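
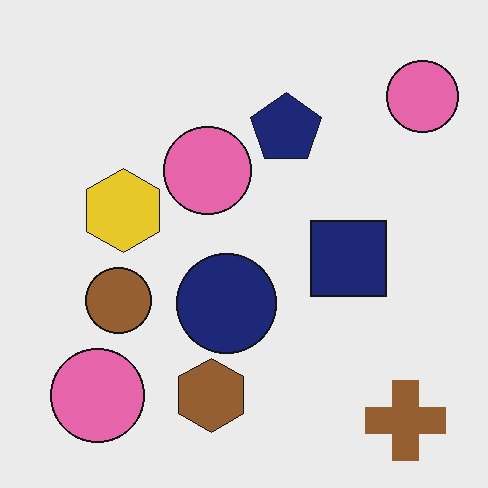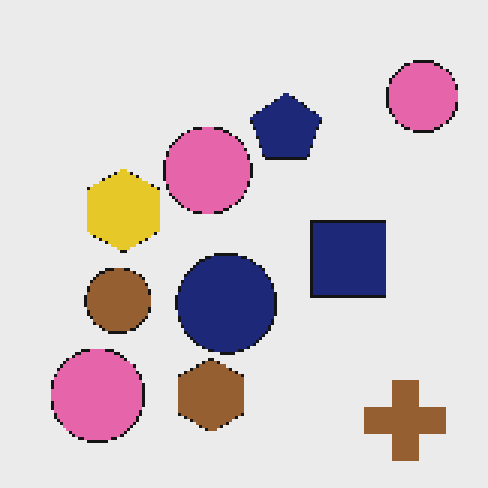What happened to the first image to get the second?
The image was mildly pixelated.

Shapes are reduced to large square blocks; fine edges and outlines are lost — a downscale-then-upscale (mosaic) effect.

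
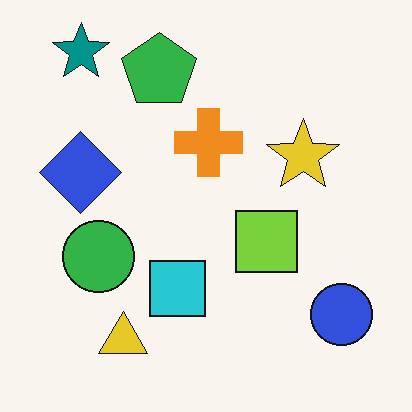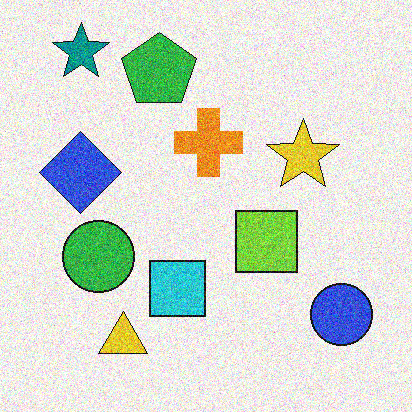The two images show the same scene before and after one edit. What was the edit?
It was degraded with a thick layer of grain.

Random speckle covers the whole image, including the flat background.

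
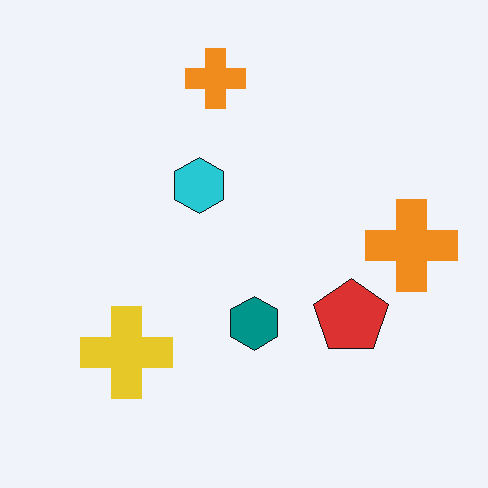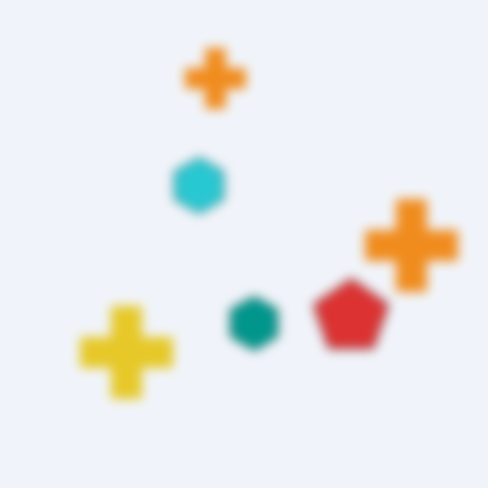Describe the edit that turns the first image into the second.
The transformation is: heavily blurred.

Shape edges and outlines are uniformly softened across the whole image.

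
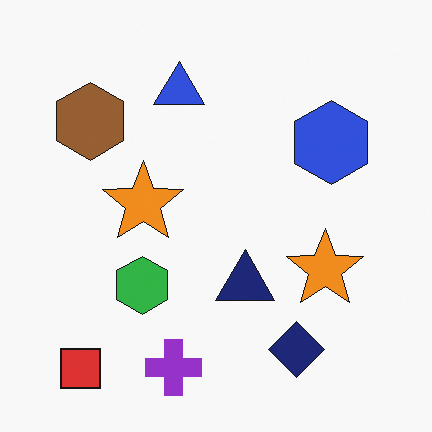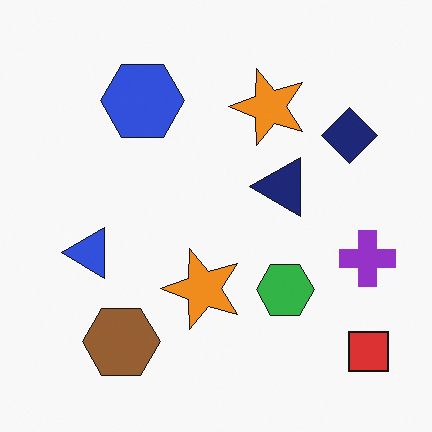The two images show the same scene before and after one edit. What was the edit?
The second image is the first rotated 90° counter-clockwise.

The red square sits in the bottom-left of the first image and the bottom-right of the second — consistent with a whole-image 90° counter-clockwise rotation.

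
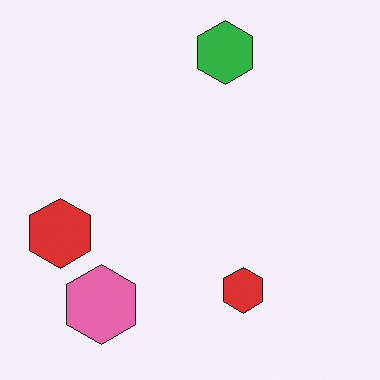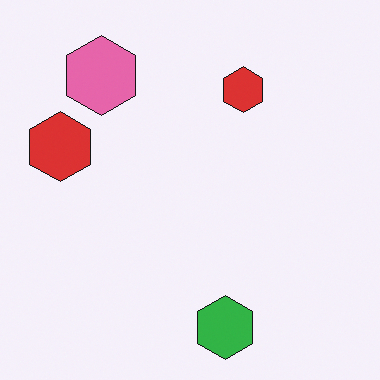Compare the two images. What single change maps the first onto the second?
Flipped vertically (top ↔ bottom).

The green hexagon is in the top of the first image and the bottom of the second — shapes on opposite sides of the horizontal midline have swapped in a mirror flip.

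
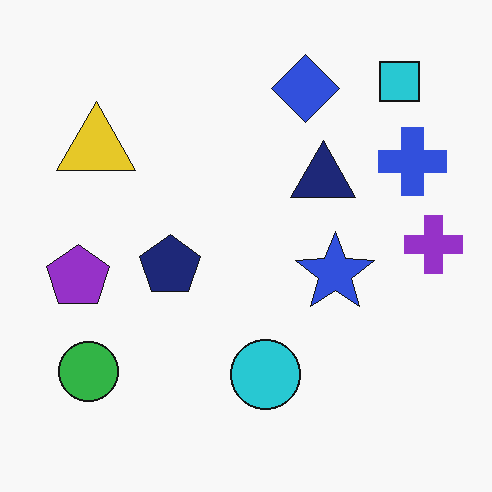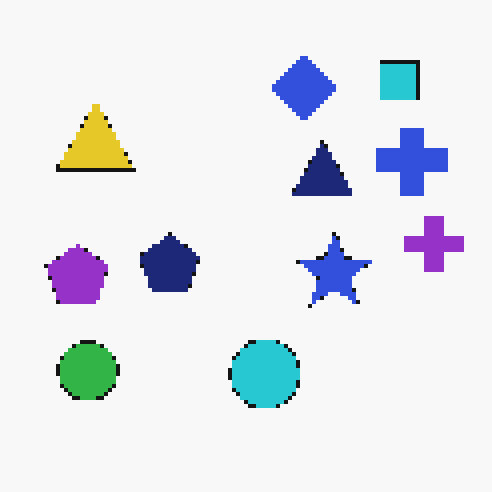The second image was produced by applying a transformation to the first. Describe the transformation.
The second image is the first mildly pixelated.

Shapes are reduced to large square blocks; fine edges and outlines are lost — a downscale-then-upscale (mosaic) effect.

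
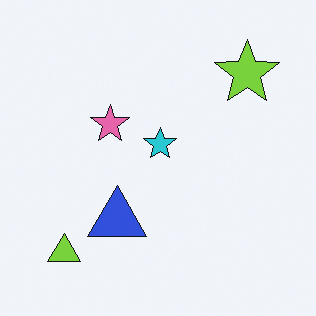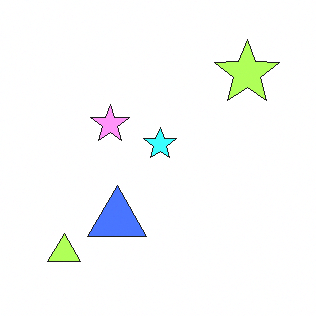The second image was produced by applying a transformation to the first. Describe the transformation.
This is the original image substantially brightened.

Every pixel — background and shapes alike — is uniformly brightened.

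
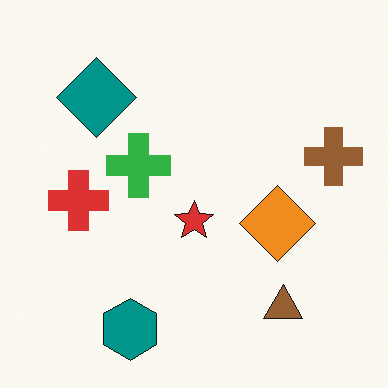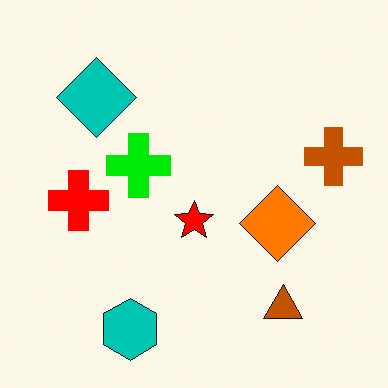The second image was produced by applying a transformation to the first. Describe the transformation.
The second image is the first made much more vivid (saturation change).

All colors are more vivid — a global saturation change.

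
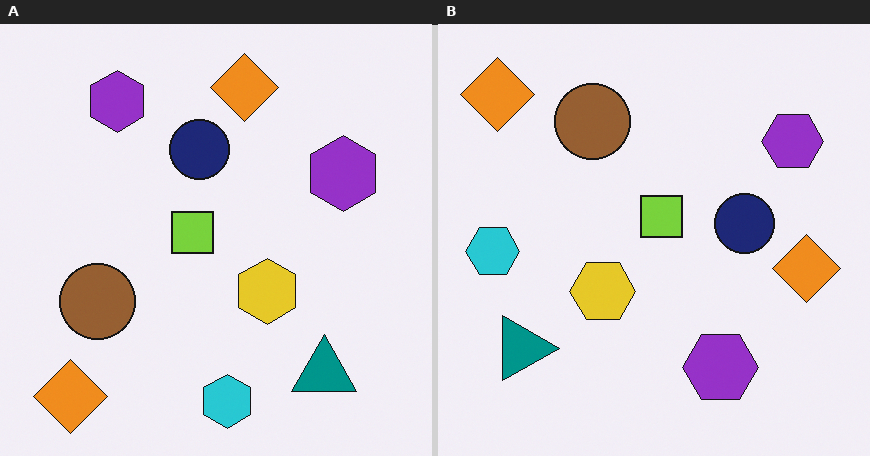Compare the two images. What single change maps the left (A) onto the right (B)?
The right (B) image is the left (A) rotated 90° clockwise.

The teal triangle sits in the bottom-right of the left (A) image and the bottom-left of the right (B) — consistent with a whole-image 90° clockwise rotation.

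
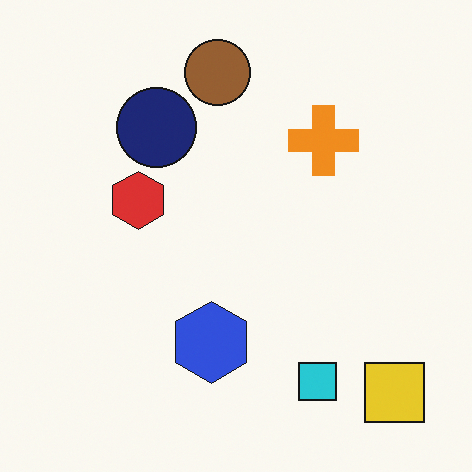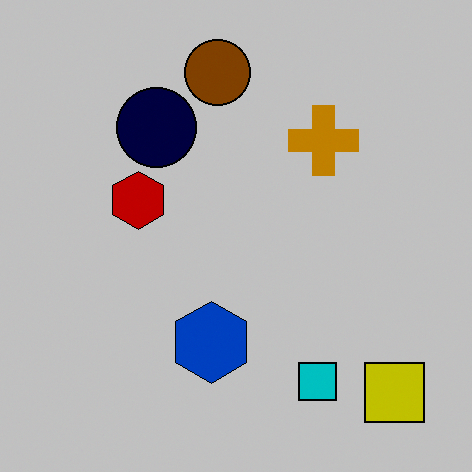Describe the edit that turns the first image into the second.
The transformation is: heavily posterized to just a handful of flat colors.

Each flat color has snapped to a coarser quantized level — most visibly, the near-white background has dropped to a flat grey.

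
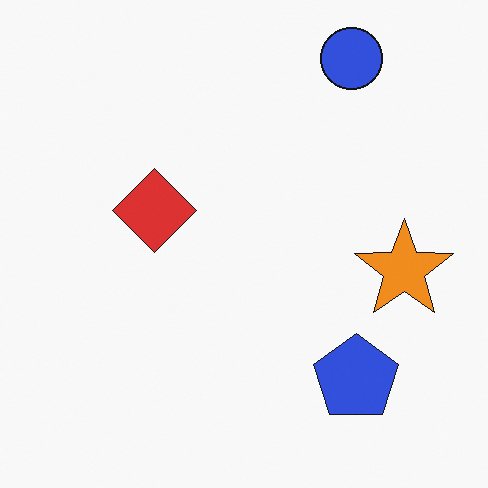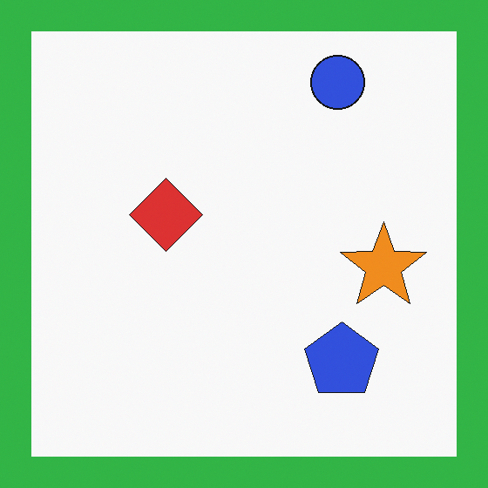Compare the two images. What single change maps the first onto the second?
It was framed with a green border.

A solid green frame runs around the edge of the second image, with the content slightly shrunk inside it.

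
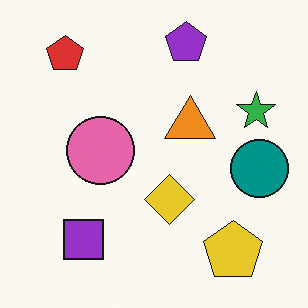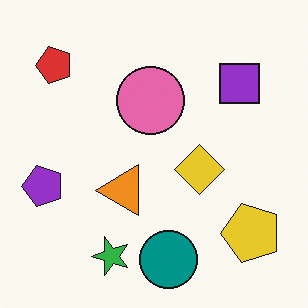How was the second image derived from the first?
The image was transposed (reflected across the top-left ↔ bottom-right diagonal).

Shapes have swapped their row and column positions — what was in the top-right is now in the bottom-left — a diagonal reflection.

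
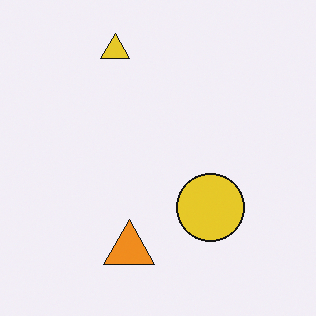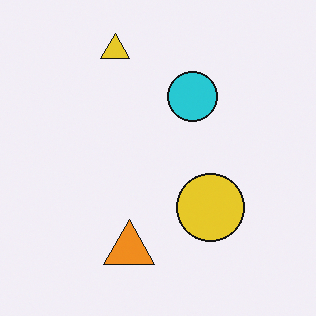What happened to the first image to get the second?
Overlaid with an additional cyan circle.

A cyan circle appears in the second image that is absent from the first.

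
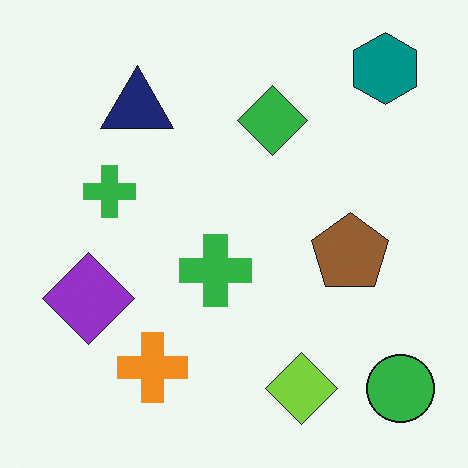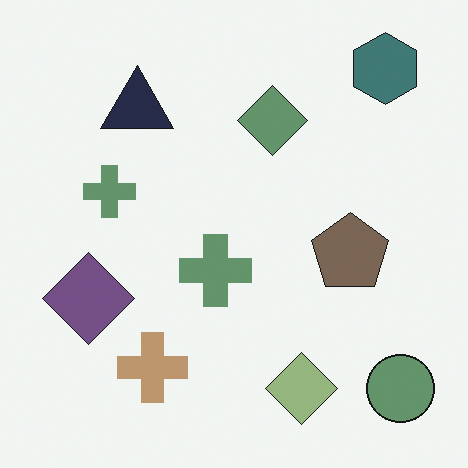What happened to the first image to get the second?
The second image is the first made much more muted (saturation change).

All colors are more muted and greyish — a global saturation change.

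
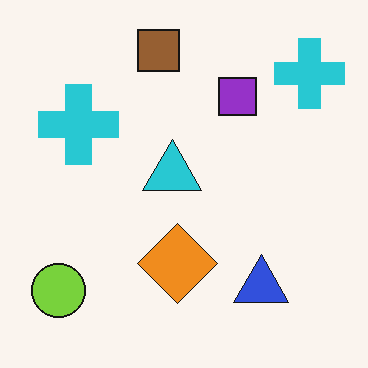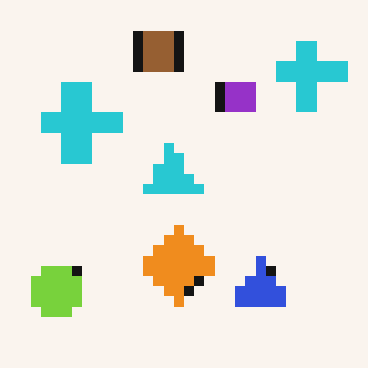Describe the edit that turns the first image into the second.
It was heavily pixelated into large blocks.

Shapes are reduced to large square blocks; fine edges and outlines are lost — a downscale-then-upscale (mosaic) effect.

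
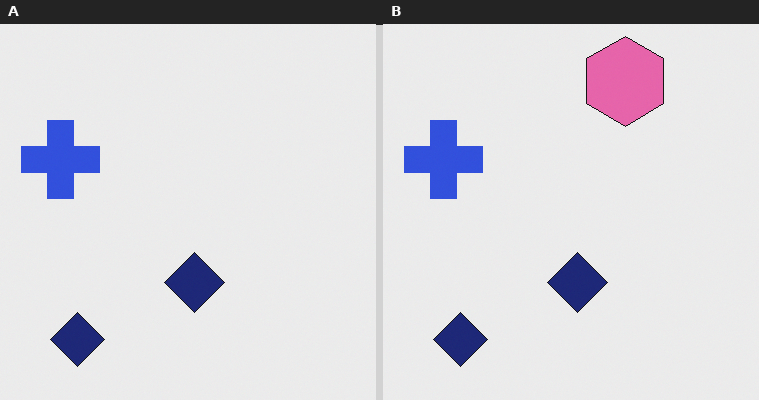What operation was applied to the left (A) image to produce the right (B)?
The right (B) image is the left (A) overlaid with an additional pink hexagon.

A pink hexagon appears in the right (B) image that is absent from the left (A).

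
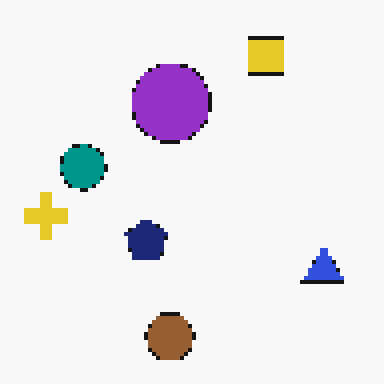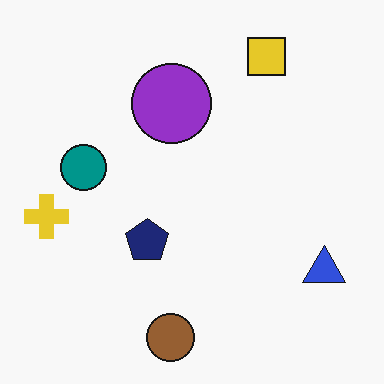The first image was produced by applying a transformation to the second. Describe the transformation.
The transformation is: lightly pixelated (a mild mosaic effect).

Shapes are reduced to large square blocks; fine edges and outlines are lost — a downscale-then-upscale (mosaic) effect.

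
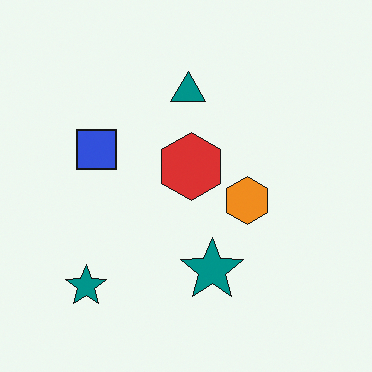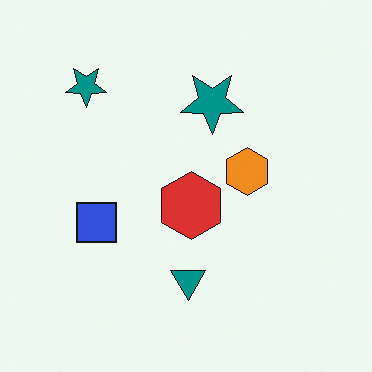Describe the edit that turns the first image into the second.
This is the original image flipped vertically (top ↔ bottom).

The teal triangle is in the top of the first image and the bottom of the second — shapes on opposite sides of the horizontal midline have swapped in a mirror flip.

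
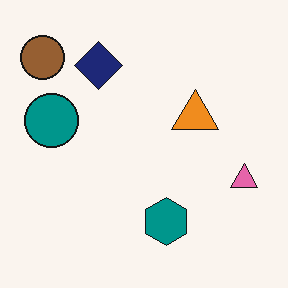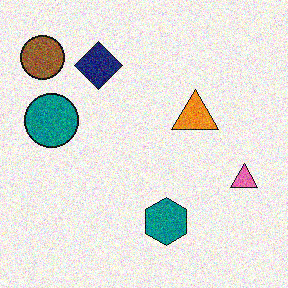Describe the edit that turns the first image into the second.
The transformation is: degraded with moderate additive noise.

Random speckle covers the whole image, including the flat background.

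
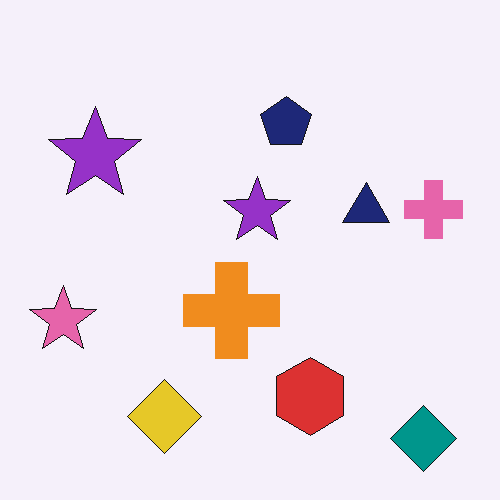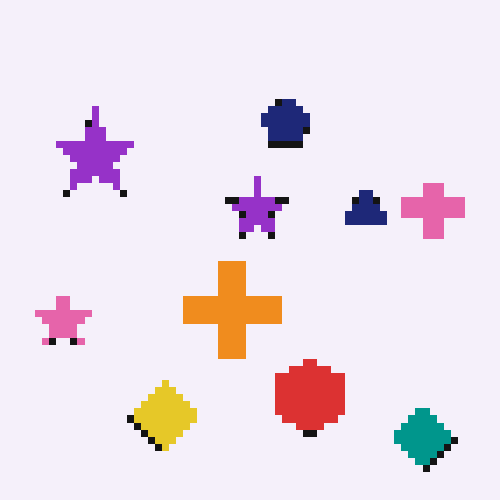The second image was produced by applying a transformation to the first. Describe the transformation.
This is the original image pixelated into visible square blocks.

Shapes are reduced to large square blocks; fine edges and outlines are lost — a downscale-then-upscale (mosaic) effect.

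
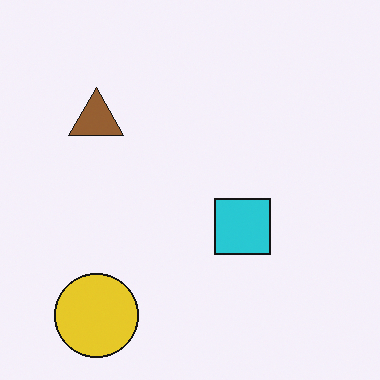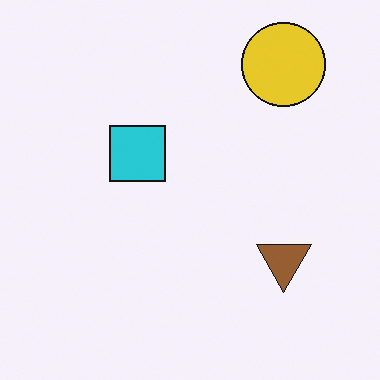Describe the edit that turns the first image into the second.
The image was rotated 180°.

The yellow circle sits in the bottom-left of the first image and the top-right of the second — consistent with a whole-image 180° rotation.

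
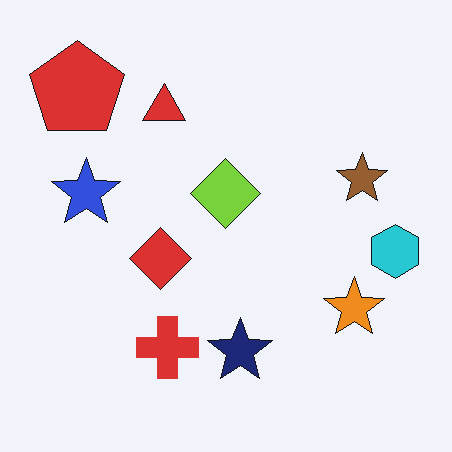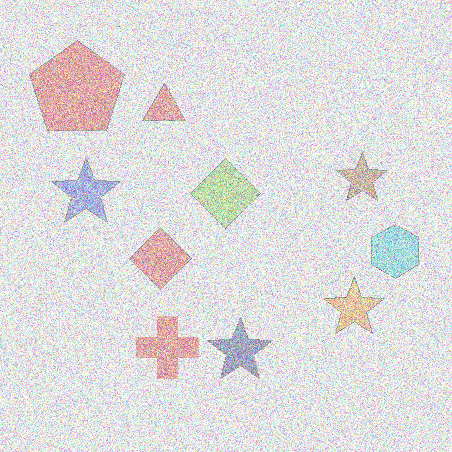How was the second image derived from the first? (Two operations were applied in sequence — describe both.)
Given much lower contrast, then degraded with heavy additive noise.

Tones are pushed toward mid-grey across the whole image — a global contrast change. Random speckle covers the whole image, including the flat background.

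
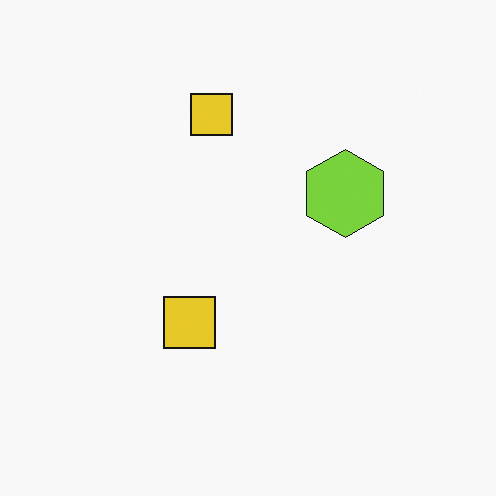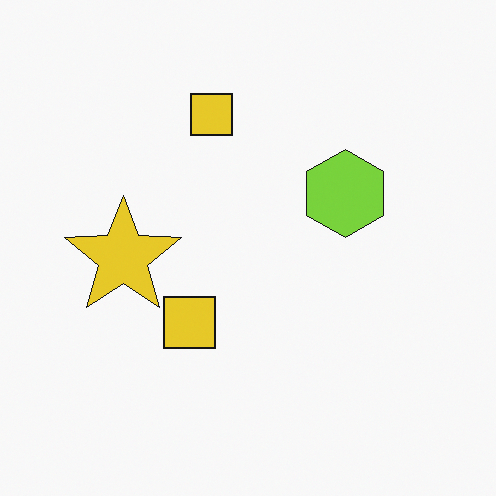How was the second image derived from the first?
The image was overlaid with an additional yellow star.

A yellow star appears in the second image that is absent from the first.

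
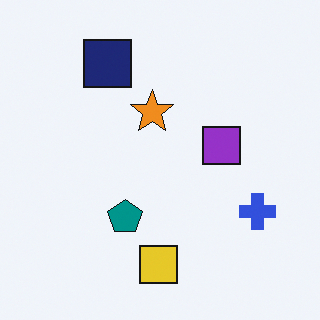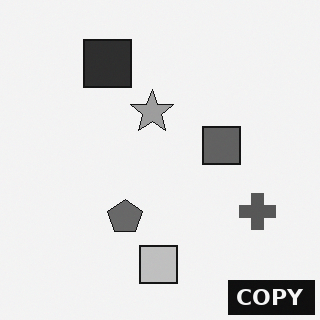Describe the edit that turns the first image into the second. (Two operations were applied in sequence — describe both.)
This is the original image converted to grayscale, then watermarked with the text "COPY" in the lower-right corner.

All color is removed — every shape is now a shade of grey. A dark label reading "COPY" appears in the lower-right corner.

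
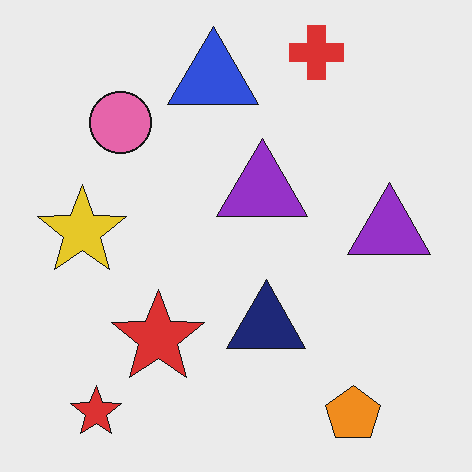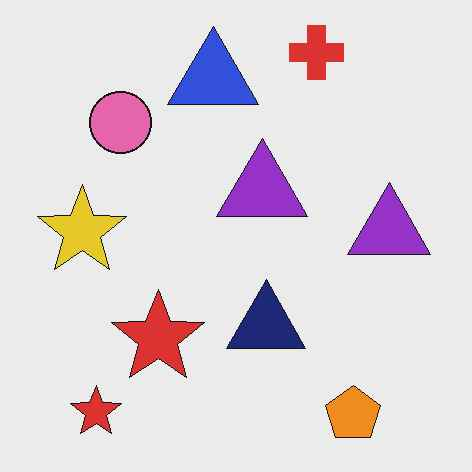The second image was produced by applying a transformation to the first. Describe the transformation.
The image was JPEG-compressed with visible artifacts.

Blocky 8×8 compression artifacts appear around shape edges and the flat background shows ringing — characteristic JPEG degradation.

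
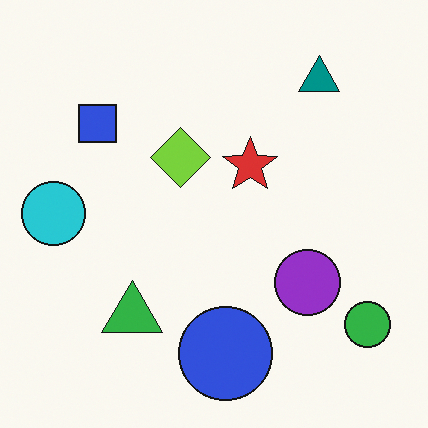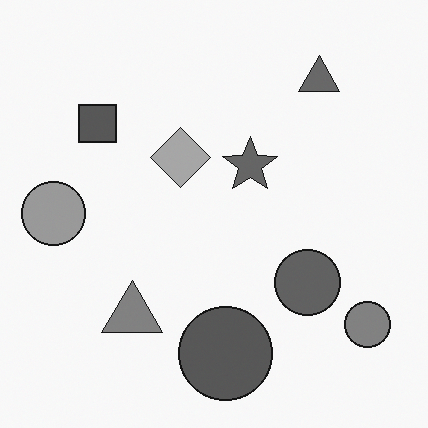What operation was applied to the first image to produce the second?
It was converted to grayscale.

All color is removed — every shape is now a shade of grey.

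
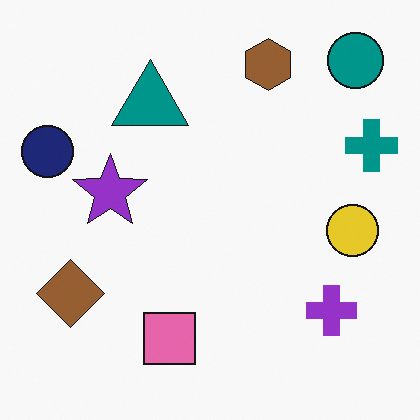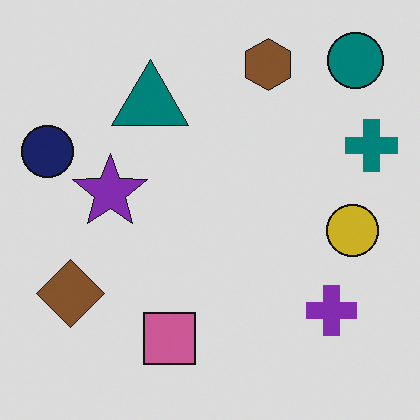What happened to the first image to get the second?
The transformation is: slightly darkened.

Every pixel — background and shapes alike — is uniformly darkened.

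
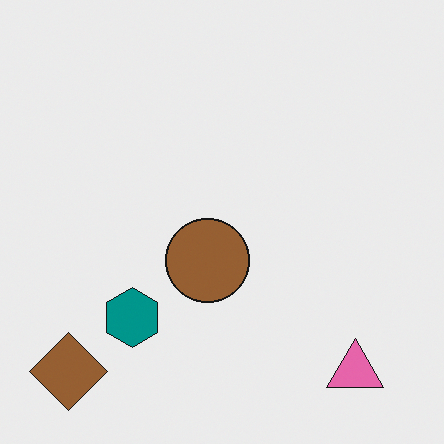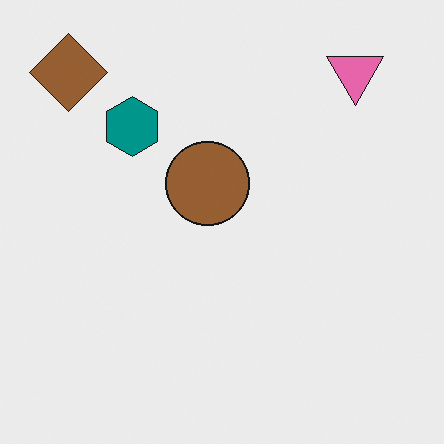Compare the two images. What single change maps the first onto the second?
Flipped vertically (top ↔ bottom).

The pink triangle is in the bottom-right of the first image and the top-right of the second — shapes on opposite sides of the horizontal midline have swapped in a mirror flip.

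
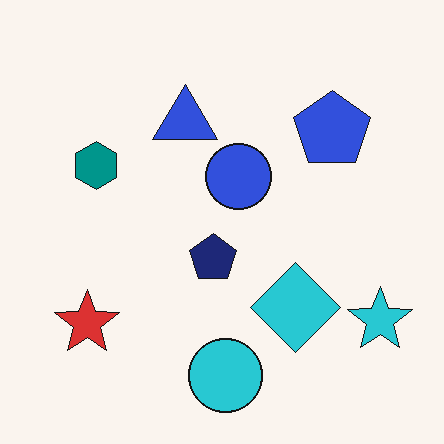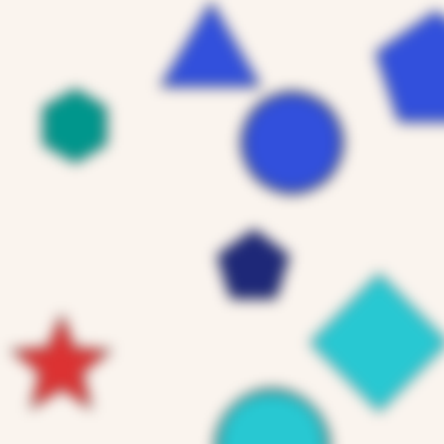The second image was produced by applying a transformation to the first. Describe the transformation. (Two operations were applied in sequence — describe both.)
The transformation is: moderately blurred, then cropped slightly and scaled back up.

Shape edges and outlines are uniformly softened across the whole image. The visible shapes are larger and the field of view is narrower; shapes near the original edges may be partly or wholly outside the frame — a crop-and-rescale.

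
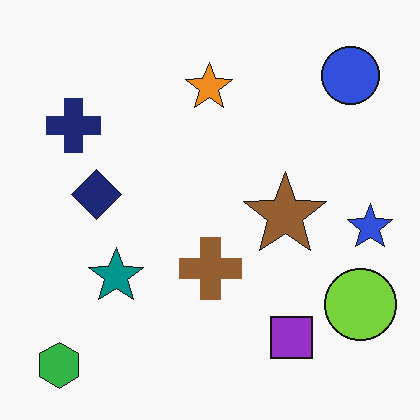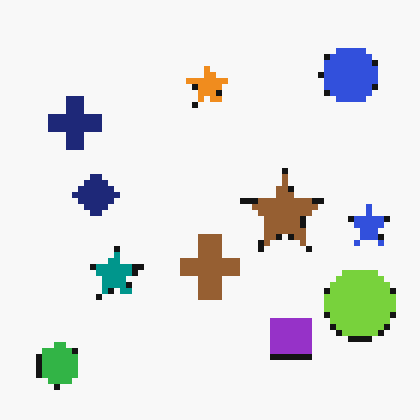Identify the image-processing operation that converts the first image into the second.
Moderately pixelated.

Shapes are reduced to large square blocks; fine edges and outlines are lost — a downscale-then-upscale (mosaic) effect.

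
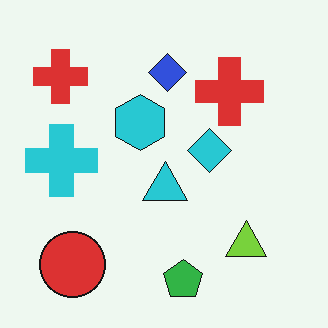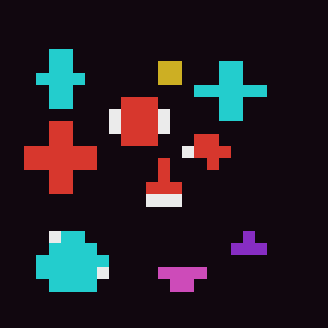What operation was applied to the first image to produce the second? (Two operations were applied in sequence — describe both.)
Color-inverted (negative), then heavily pixelated into large blocks.

The light background has become dark and every shape's color is its complement — a photographic negative. Shapes are reduced to large square blocks; fine edges and outlines are lost — a downscale-then-upscale (mosaic) effect.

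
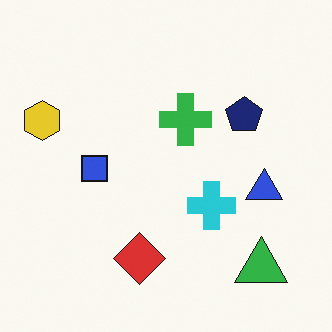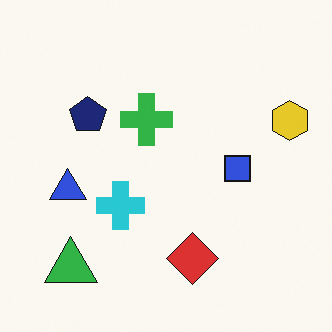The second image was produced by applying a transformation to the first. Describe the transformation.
The second image is the first flipped horizontally (left ↔ right).

The yellow hexagon is in the left of the first image and the right of the second — shapes on opposite sides of the vertical midline have swapped in a mirror flip.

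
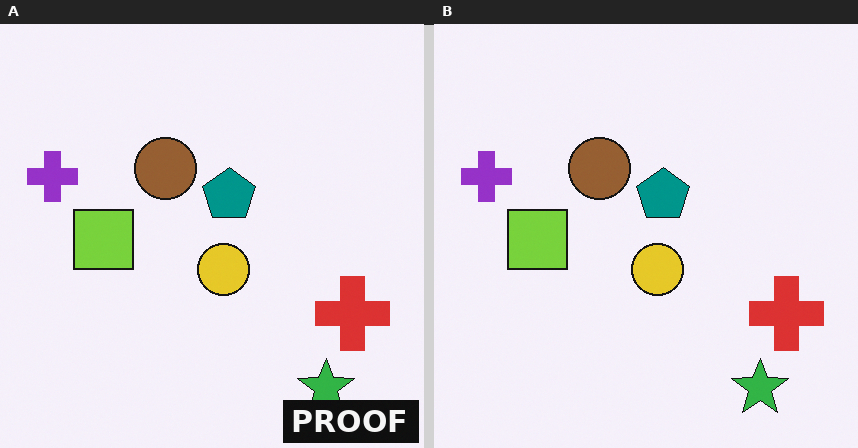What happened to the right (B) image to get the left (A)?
This is the original image watermarked with the text "PROOF" in the lower-right corner.

A dark label reading "PROOF" appears in the lower-right corner.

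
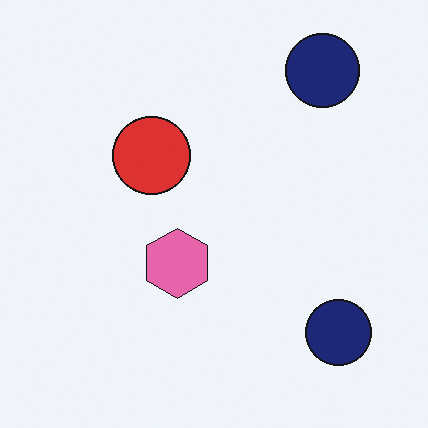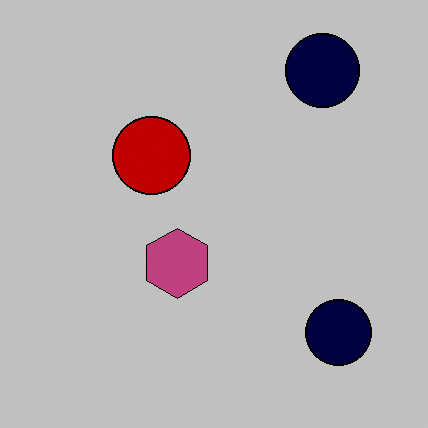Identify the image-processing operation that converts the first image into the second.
The image was heavily posterized to just a handful of flat colors.

Each flat color has snapped to a coarser quantized level — most visibly, the near-white background has dropped to a flat grey.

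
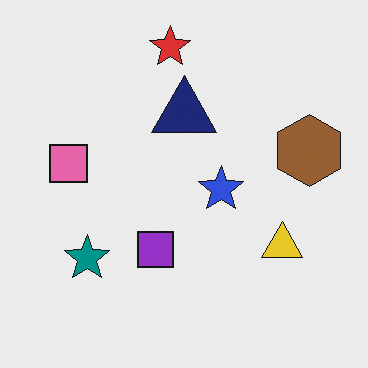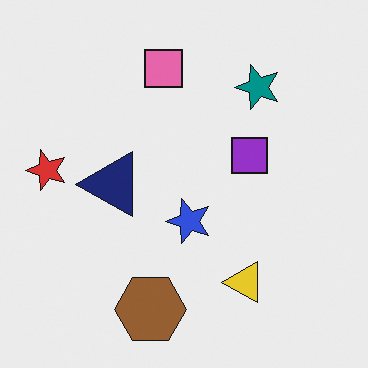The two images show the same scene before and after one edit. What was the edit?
The second image is the first transposed (reflected across the top-left ↔ bottom-right diagonal).

Shapes have swapped their row and column positions — what was in the top-right is now in the bottom-left — a diagonal reflection.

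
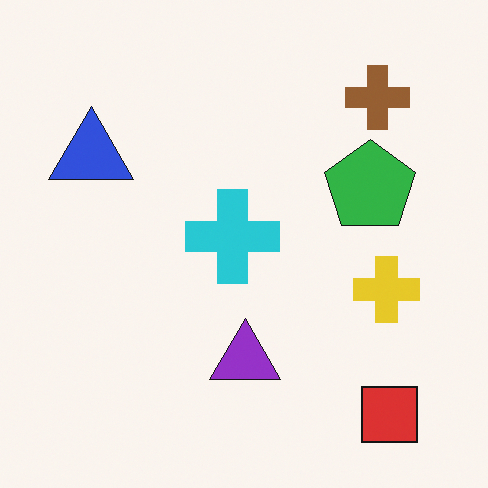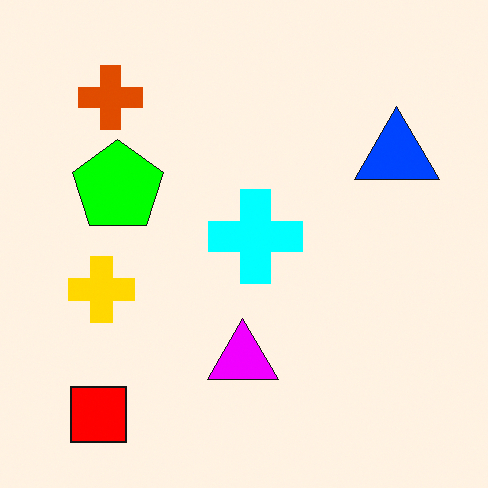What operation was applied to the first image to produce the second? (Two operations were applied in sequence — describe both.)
The transformation is: flipped horizontally (left ↔ right), then heavily oversaturated.

The blue triangle is in the top-left of the first image and the top-right of the second — shapes on opposite sides of the vertical midline have swapped in a mirror flip. All colors are more vivid — a global saturation change.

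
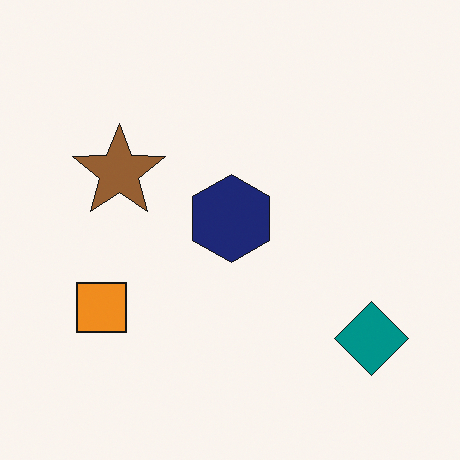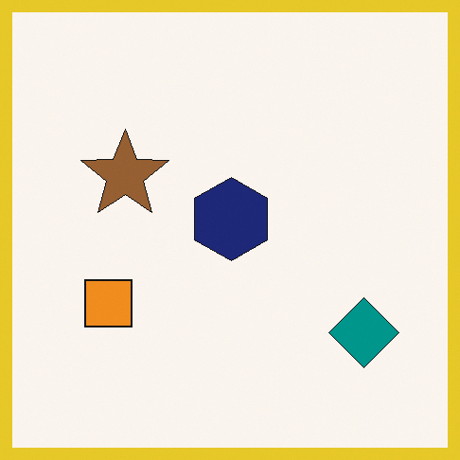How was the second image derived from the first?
It was framed with a yellow border.

A solid yellow frame runs around the edge of the second image, with the content slightly shrunk inside it.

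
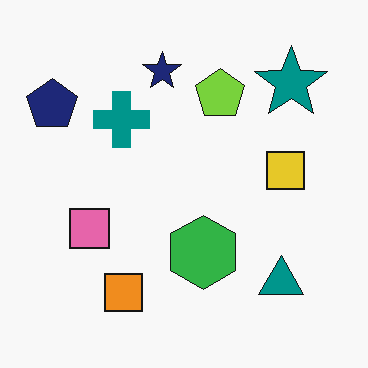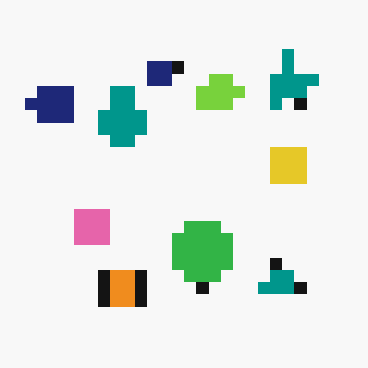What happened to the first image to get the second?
The image was heavily pixelated into large blocks.

Shapes are reduced to large square blocks; fine edges and outlines are lost — a downscale-then-upscale (mosaic) effect.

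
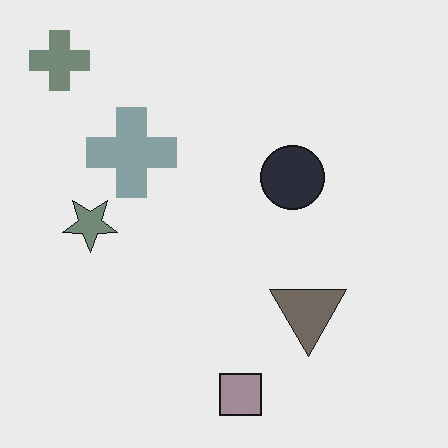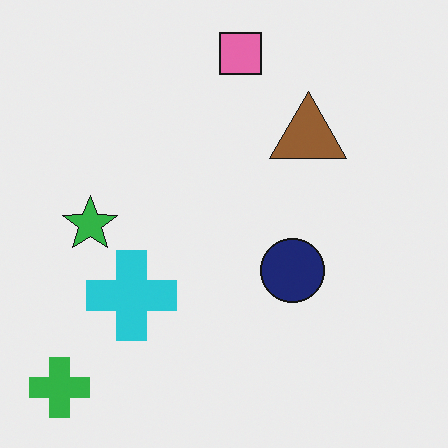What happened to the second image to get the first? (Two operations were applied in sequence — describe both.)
The first image is the second flipped vertically (top ↔ bottom), then made much more muted (saturation change).

The pink square is in the top of the second image and the bottom of the first — shapes on opposite sides of the horizontal midline have swapped in a mirror flip. All colors are more muted and greyish — a global saturation change.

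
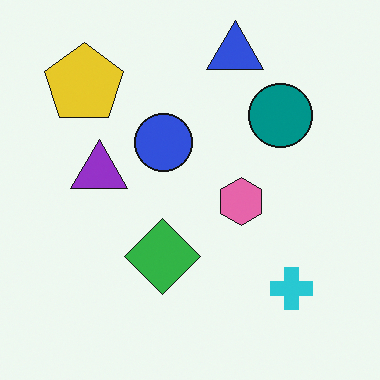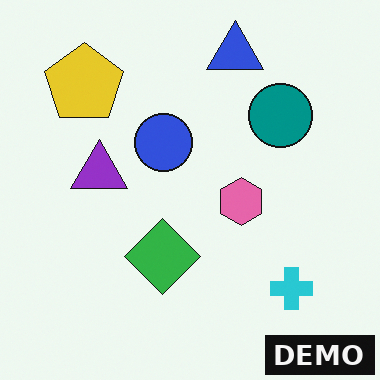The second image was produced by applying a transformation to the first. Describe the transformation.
The image was watermarked with the text "DEMO" in the lower-right corner.

A dark label reading "DEMO" appears in the lower-right corner.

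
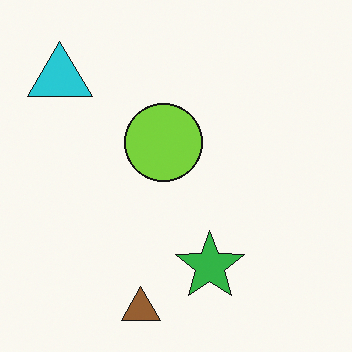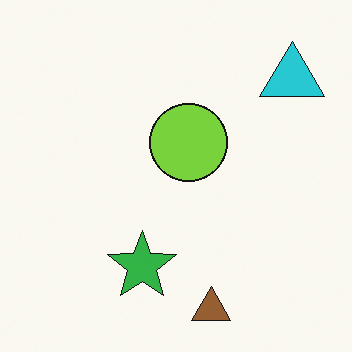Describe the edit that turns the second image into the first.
The first image is the second flipped horizontally (left ↔ right).

The cyan triangle is in the top-right of the second image and the top-left of the first — shapes on opposite sides of the vertical midline have swapped in a mirror flip.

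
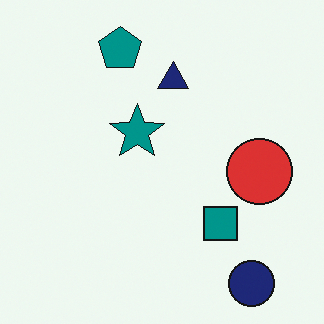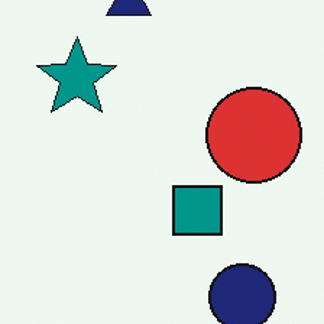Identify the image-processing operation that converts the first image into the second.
Cropped slightly and scaled back up.

The visible shapes are larger and the field of view is narrower; shapes near the original edges may be partly or wholly outside the frame — a crop-and-rescale.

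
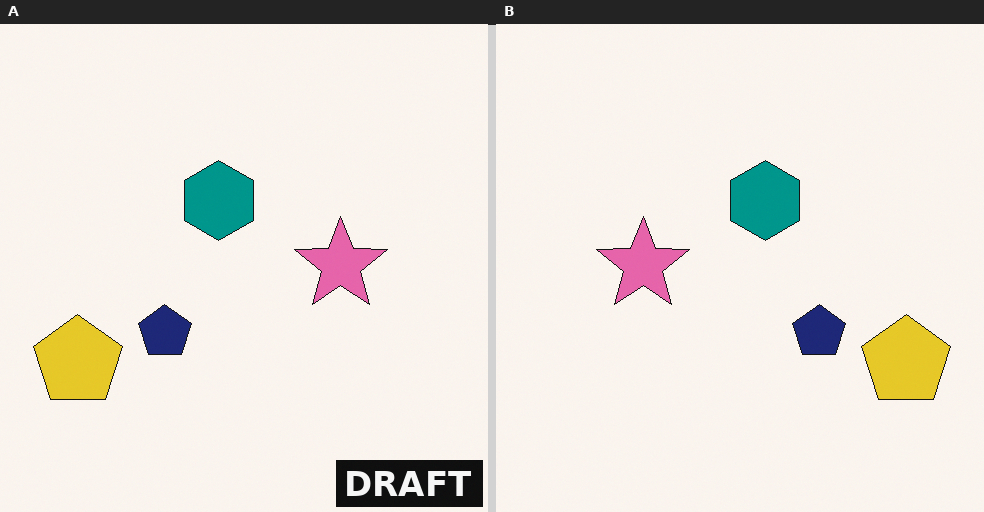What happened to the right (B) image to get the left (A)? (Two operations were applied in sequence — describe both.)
Flipped horizontally (left ↔ right), then watermarked with the text "DRAFT" in the lower-right corner.

The yellow pentagon is in the bottom-right of the right (B) image and the bottom-left of the left (A) — shapes on opposite sides of the vertical midline have swapped in a mirror flip. A dark label reading "DRAFT" appears in the lower-right corner.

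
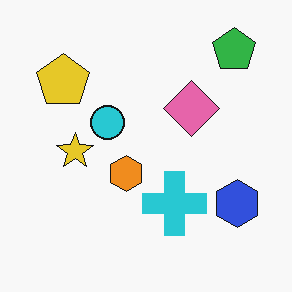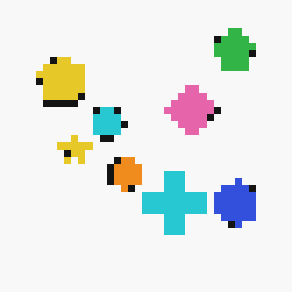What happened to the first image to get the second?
The image was pixelated into visible square blocks.

Shapes are reduced to large square blocks; fine edges and outlines are lost — a downscale-then-upscale (mosaic) effect.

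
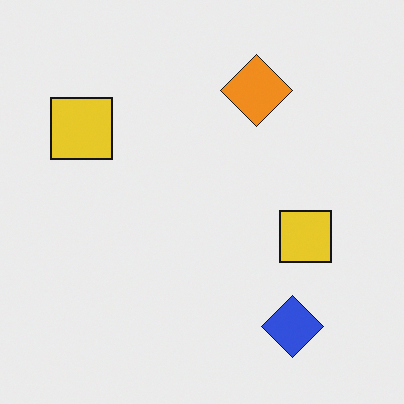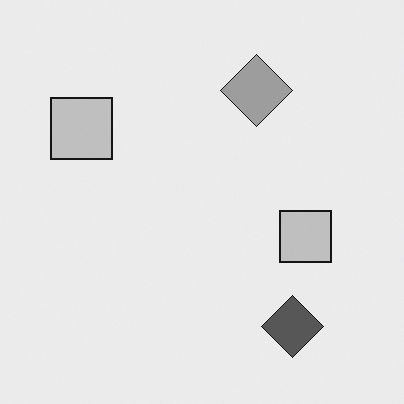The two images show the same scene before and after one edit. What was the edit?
The image was converted to grayscale.

All color is removed — every shape is now a shade of grey.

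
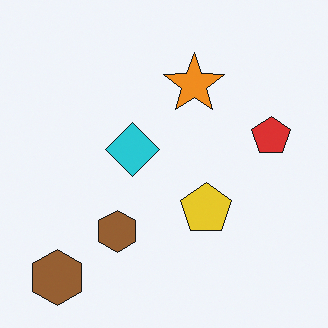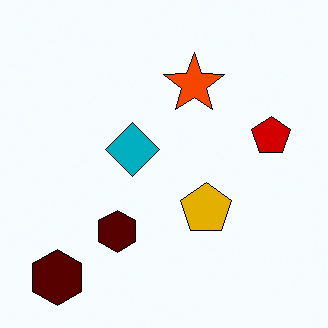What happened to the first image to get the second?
This is the original image boosted in contrast.

Tones are pushed away from mid-grey across the whole image — a global contrast change.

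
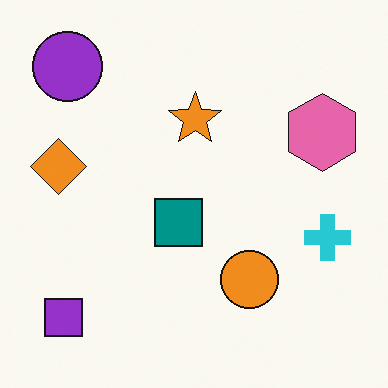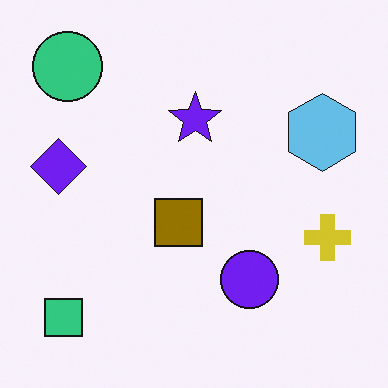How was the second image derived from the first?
The image was hue-shifted by a large amount.

Every shape's color has rotated by the same amount around the hue wheel — a uniform hue shift.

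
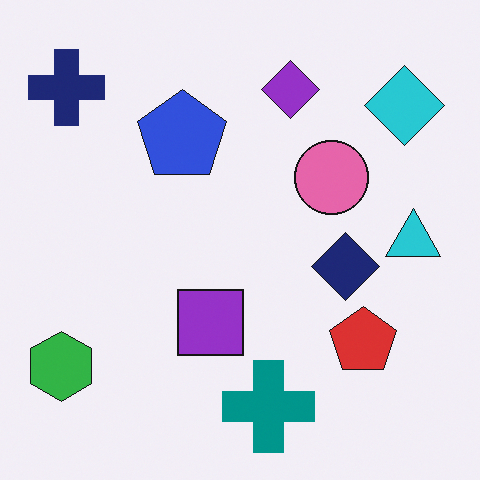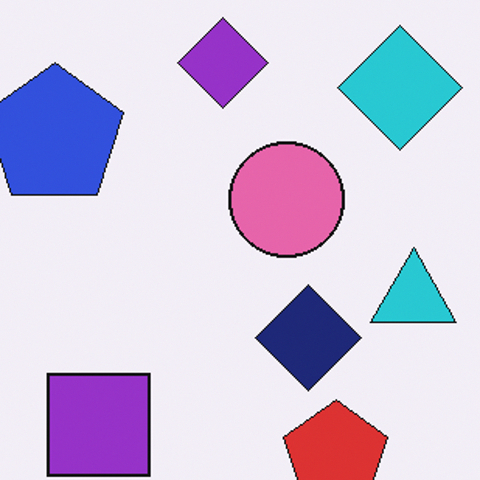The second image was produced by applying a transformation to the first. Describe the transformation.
It was cropped slightly and scaled back up.

The visible shapes are larger and the field of view is narrower; shapes near the original edges may be partly or wholly outside the frame — a crop-and-rescale.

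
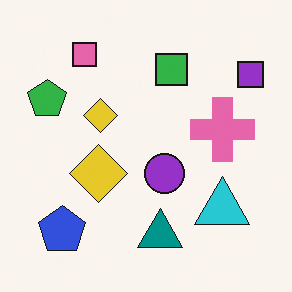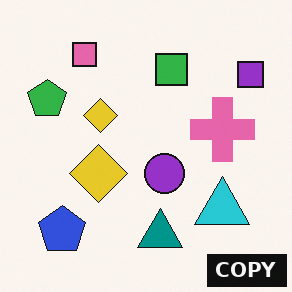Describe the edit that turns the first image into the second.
Watermarked with the text "COPY" in the lower-right corner.

A dark label reading "COPY" appears in the lower-right corner.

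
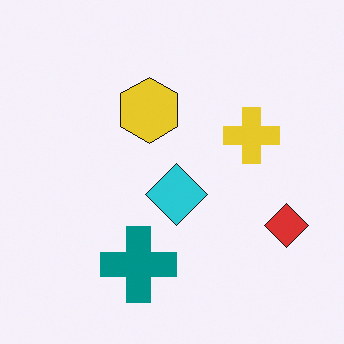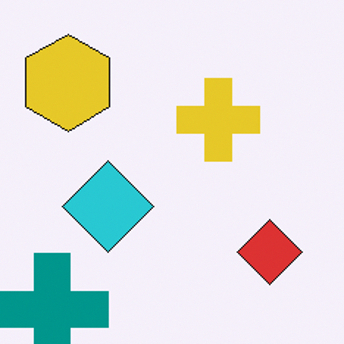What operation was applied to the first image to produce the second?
The second image is the first cropped to a modestly smaller region and rescaled.

The visible shapes are larger and the field of view is narrower; shapes near the original edges may be partly or wholly outside the frame — a crop-and-rescale.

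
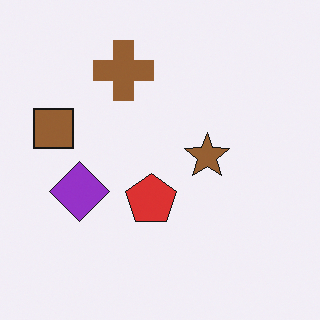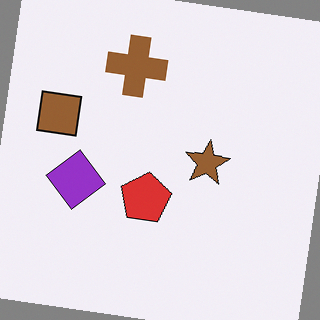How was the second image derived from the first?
The transformation is: rotated clockwise by a small amount.

Every shape is tilted by the same angle and the image corners show triangular fill wedges — a whole-image rotation by a non-right angle.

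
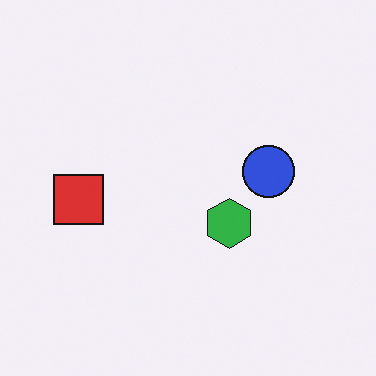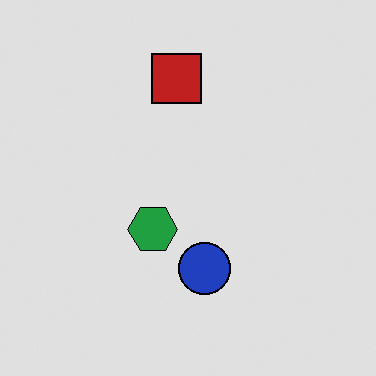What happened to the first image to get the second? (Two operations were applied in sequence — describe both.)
The second image is the first rotated 90° clockwise, then posterized to a reduced palette.

The red square sits in the left of the first image and the top of the second — consistent with a whole-image 90° clockwise rotation. Each flat color has snapped to a coarser quantized level — most visibly, the near-white background has dropped to a flat grey.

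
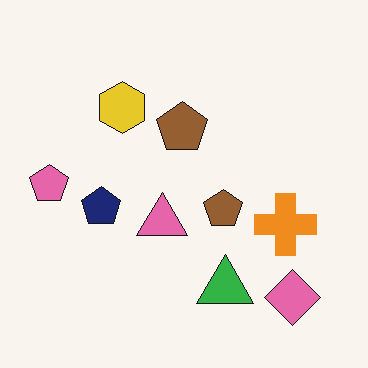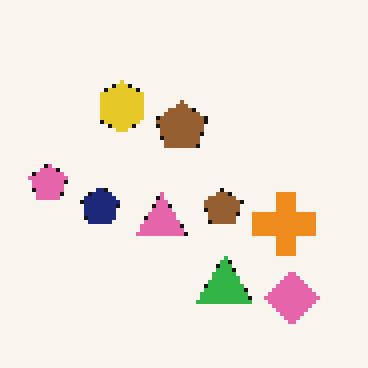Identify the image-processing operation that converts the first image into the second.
It was lightly pixelated (a mild mosaic effect).

Shapes are reduced to large square blocks; fine edges and outlines are lost — a downscale-then-upscale (mosaic) effect.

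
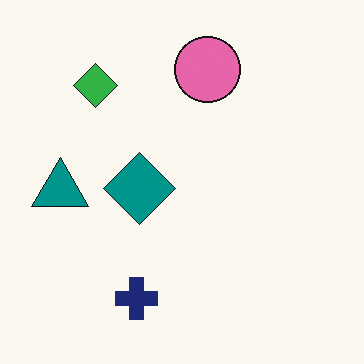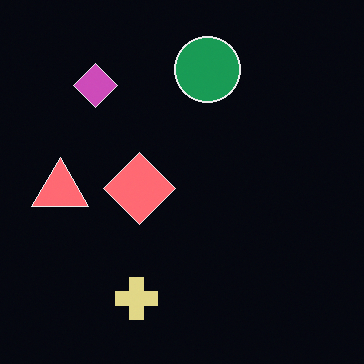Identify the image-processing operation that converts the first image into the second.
The second image is the first color-inverted (negative).

The light background has become dark and every shape's color is its complement — a photographic negative.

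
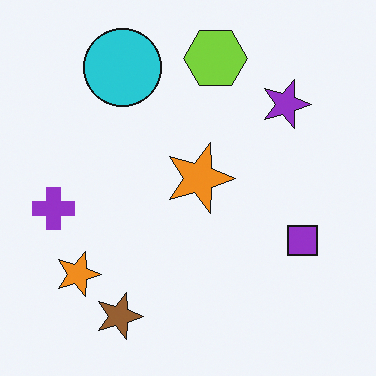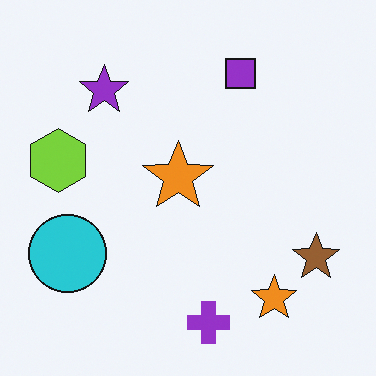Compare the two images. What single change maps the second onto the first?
It was rotated 90° clockwise.

The brown star sits in the bottom-right of the second image and the bottom-left of the first — consistent with a whole-image 90° clockwise rotation.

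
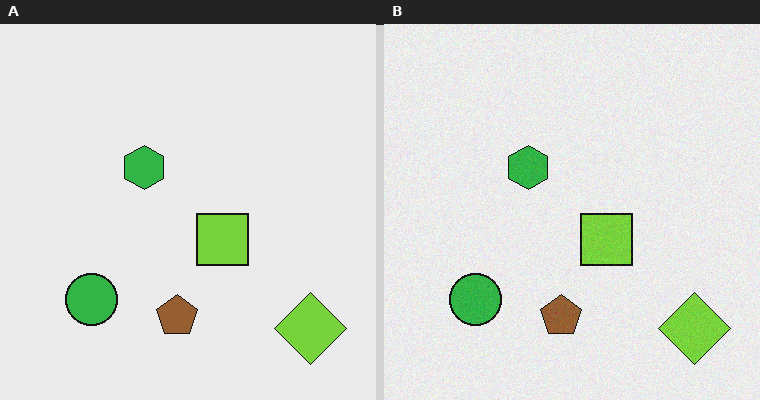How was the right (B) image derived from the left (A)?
It was degraded with subtle gaussian noise.

Random speckle covers the whole image, including the flat background.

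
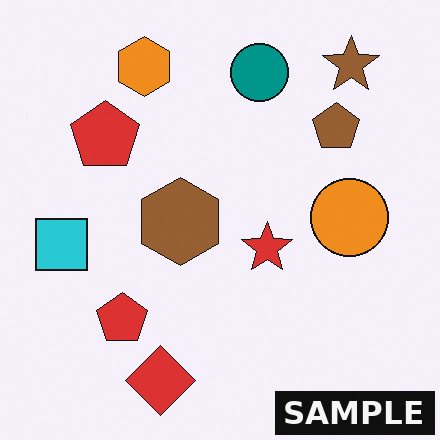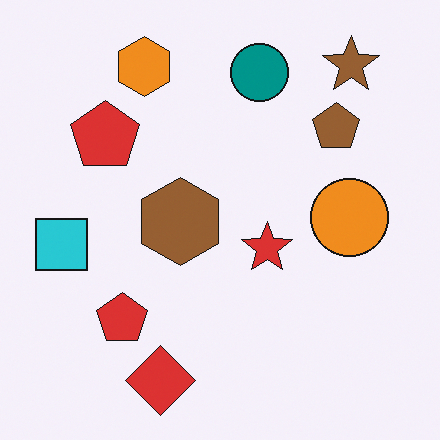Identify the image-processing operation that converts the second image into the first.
It was watermarked with the text "SAMPLE" in the lower-right corner.

A dark label reading "SAMPLE" appears in the lower-right corner.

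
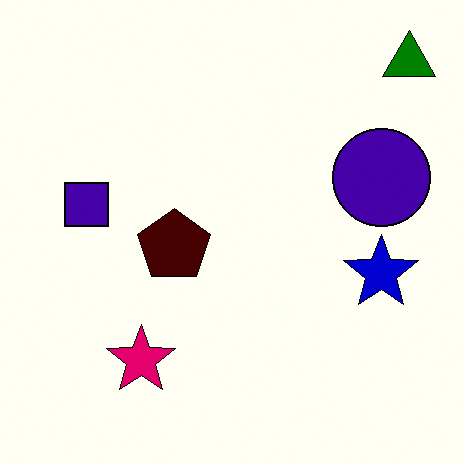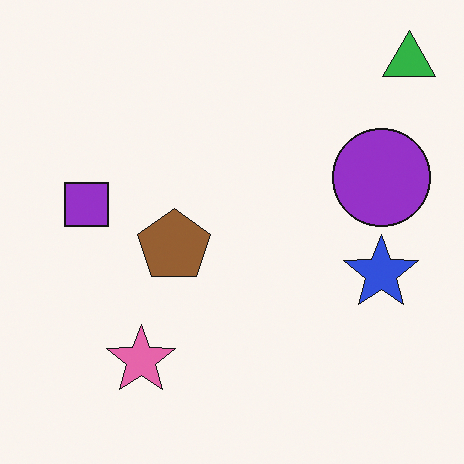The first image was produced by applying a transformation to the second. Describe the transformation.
Given much higher contrast.

Tones are pushed away from mid-grey across the whole image — a global contrast change.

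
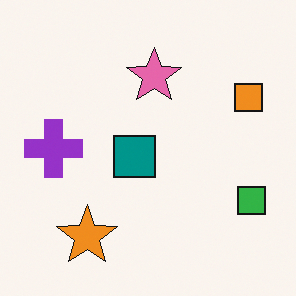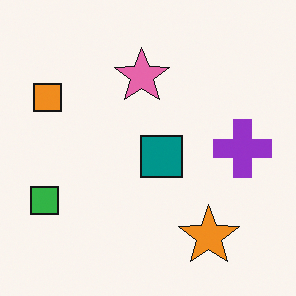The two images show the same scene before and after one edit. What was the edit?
The second image is the first flipped horizontally (left ↔ right).

The green square is in the bottom-right of the first image and the bottom-left of the second — shapes on opposite sides of the vertical midline have swapped in a mirror flip.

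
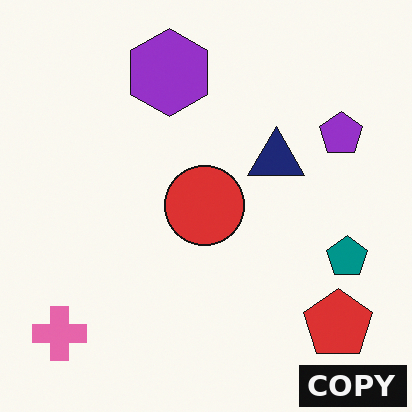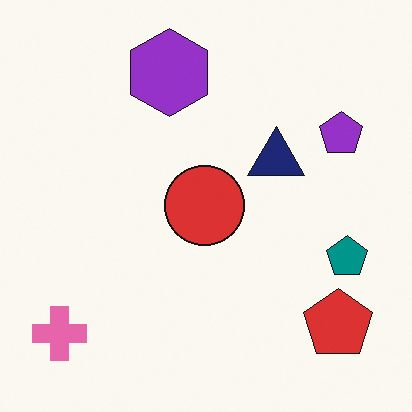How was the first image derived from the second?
Watermarked with the text "COPY" in the lower-right corner.

A dark label reading "COPY" appears in the lower-right corner.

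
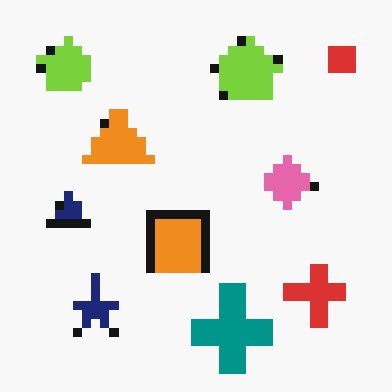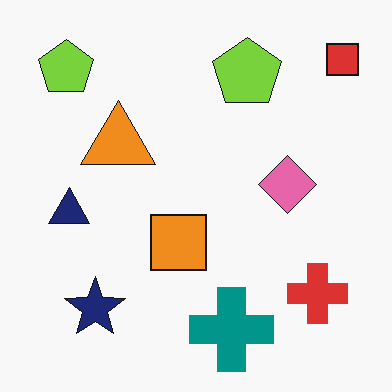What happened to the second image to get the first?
Heavily pixelated into large blocks.

Shapes are reduced to large square blocks; fine edges and outlines are lost — a downscale-then-upscale (mosaic) effect.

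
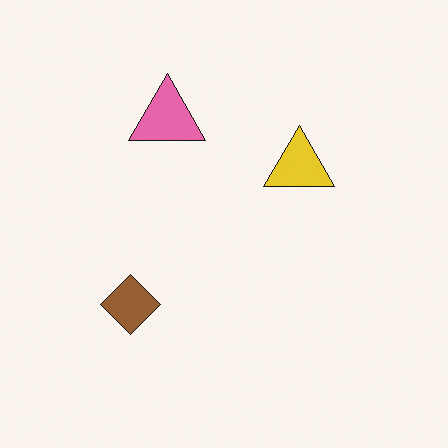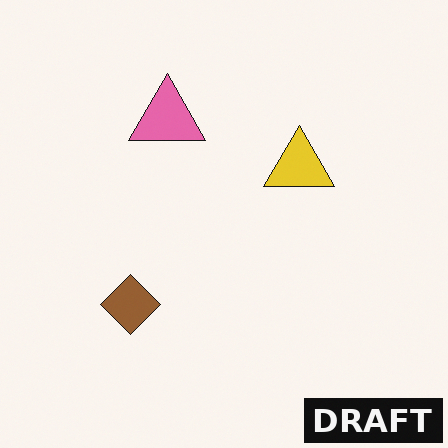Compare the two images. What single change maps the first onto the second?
This is the original image watermarked with the text "DRAFT" in the lower-right corner.

A dark label reading "DRAFT" appears in the lower-right corner.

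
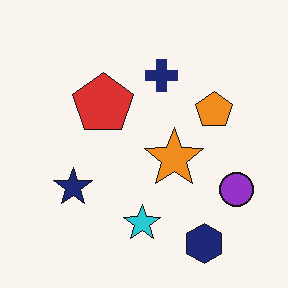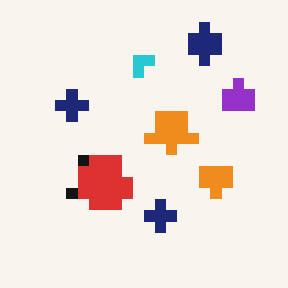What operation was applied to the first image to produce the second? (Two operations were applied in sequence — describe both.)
The second image is the first coarsely pixelated, then flipped vertically (top ↔ bottom).

Shapes are reduced to large square blocks; fine edges and outlines are lost — a downscale-then-upscale (mosaic) effect. The navy hexagon is in the bottom-right of the first image and the top-right of the second — shapes on opposite sides of the horizontal midline have swapped in a mirror flip.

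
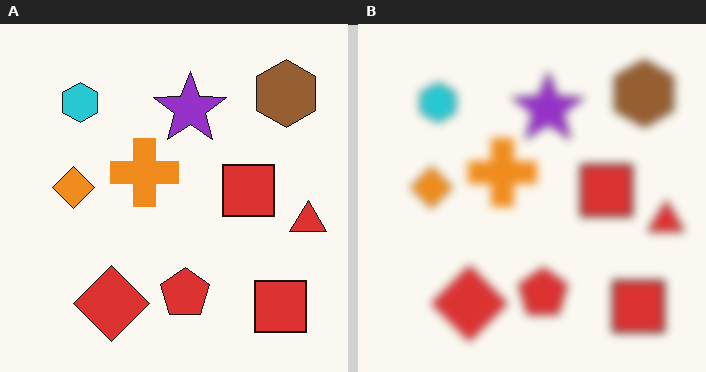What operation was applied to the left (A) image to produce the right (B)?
This is the original image moderately blurred.

Shape edges and outlines are uniformly softened across the whole image.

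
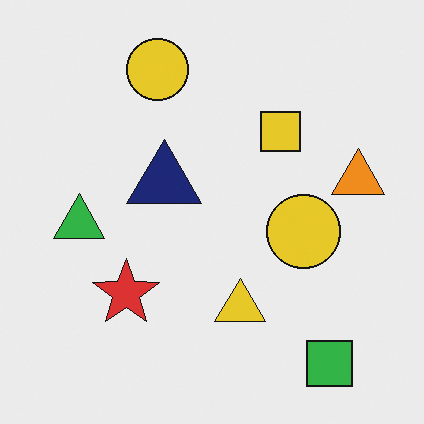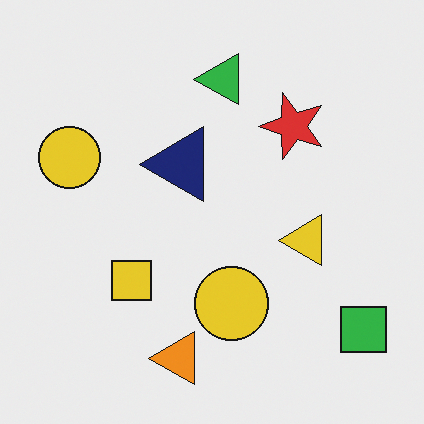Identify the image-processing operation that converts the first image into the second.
This is the original image transposed (reflected across the top-left ↔ bottom-right diagonal).

Shapes have swapped their row and column positions — what was in the top-right is now in the bottom-left — a diagonal reflection.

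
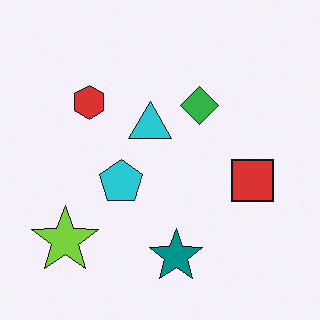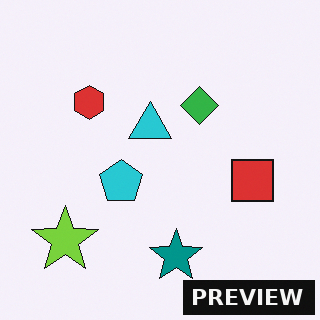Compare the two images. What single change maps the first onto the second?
This is the original image watermarked with the text "PREVIEW" in the lower-right corner.

A dark label reading "PREVIEW" appears in the lower-right corner.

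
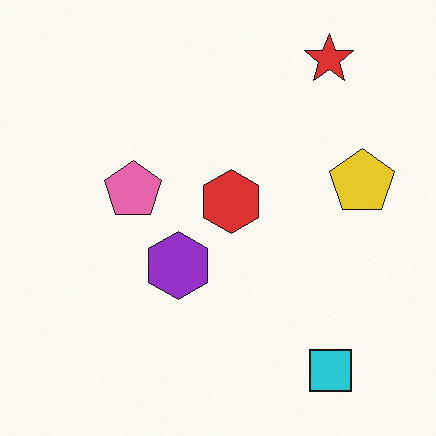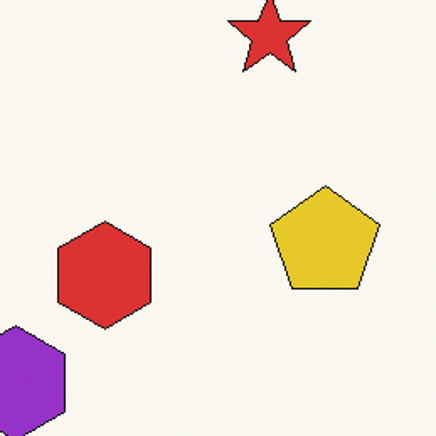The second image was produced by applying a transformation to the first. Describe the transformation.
It was cropped tightly and scaled back up.

The visible shapes are larger and the field of view is narrower; shapes near the original edges may be partly or wholly outside the frame — a crop-and-rescale.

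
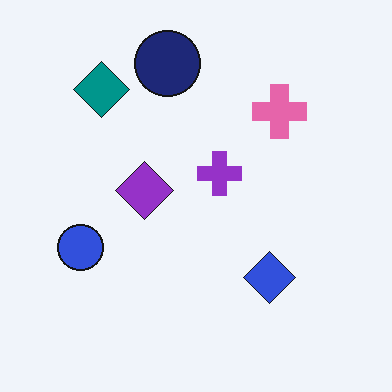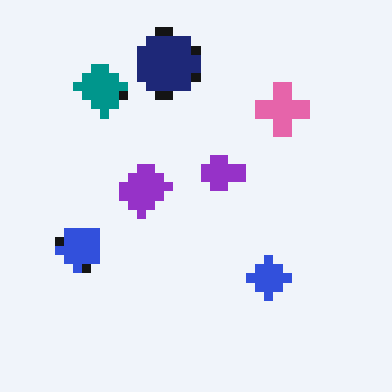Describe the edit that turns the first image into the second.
Coarsely pixelated.

Shapes are reduced to large square blocks; fine edges and outlines are lost — a downscale-then-upscale (mosaic) effect.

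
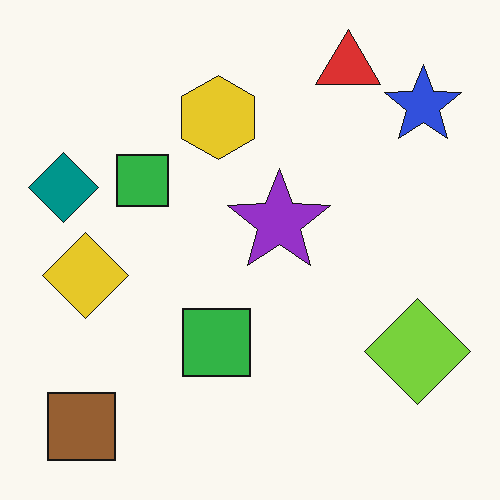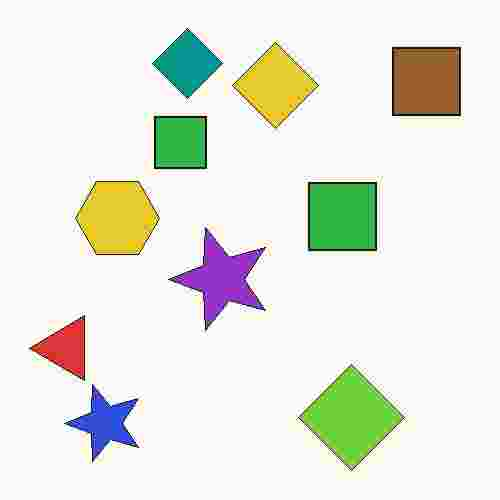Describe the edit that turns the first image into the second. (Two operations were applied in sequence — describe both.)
The transformation is: transposed (reflected across the top-left ↔ bottom-right diagonal), then heavily JPEG-compressed with obvious blocking artifacts.

Shapes have swapped their row and column positions — what was in the top-right is now in the bottom-left — a diagonal reflection. Blocky 8×8 compression artifacts appear around shape edges and the flat background shows ringing — characteristic JPEG degradation.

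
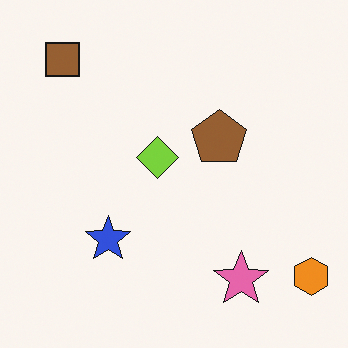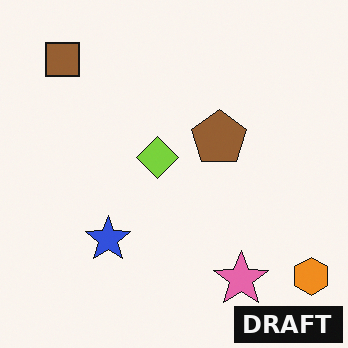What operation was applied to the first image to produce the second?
It was watermarked with the text "DRAFT" in the lower-right corner.

A dark label reading "DRAFT" appears in the lower-right corner.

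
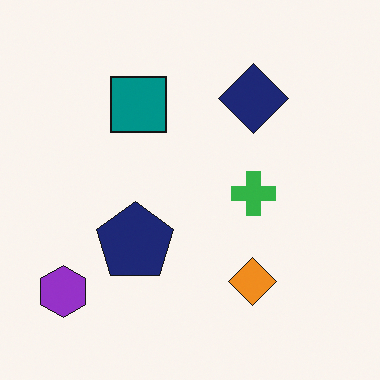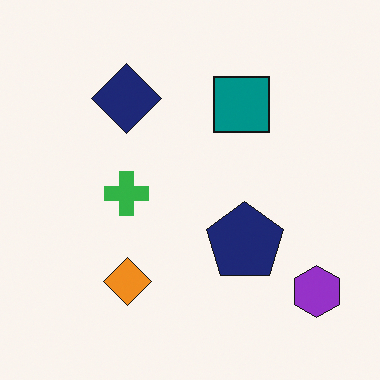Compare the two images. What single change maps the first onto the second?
Flipped horizontally (left ↔ right).

The purple hexagon is in the bottom-left of the first image and the bottom-right of the second — shapes on opposite sides of the vertical midline have swapped in a mirror flip.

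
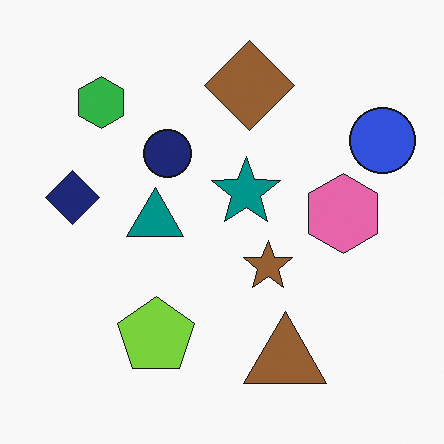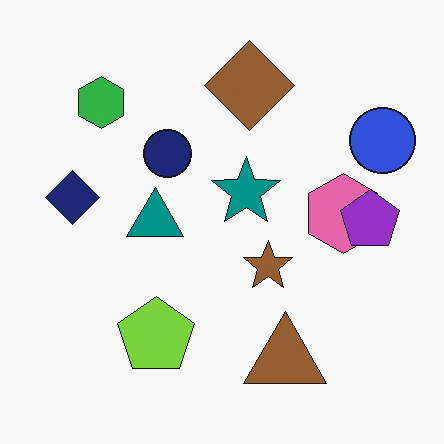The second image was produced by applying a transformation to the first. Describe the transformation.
The second image is the first overlaid with an additional purple pentagon.

A purple pentagon appears in the second image that is absent from the first.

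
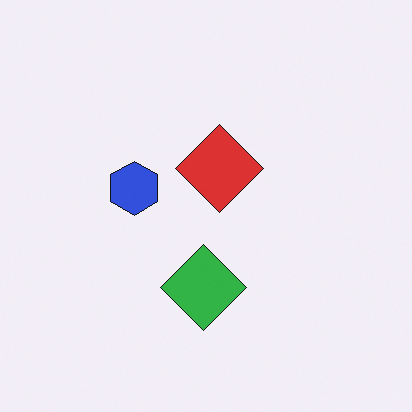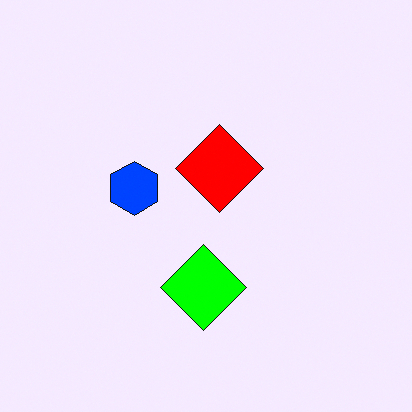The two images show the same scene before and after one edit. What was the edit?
It was heavily oversaturated.

All colors are more vivid — a global saturation change.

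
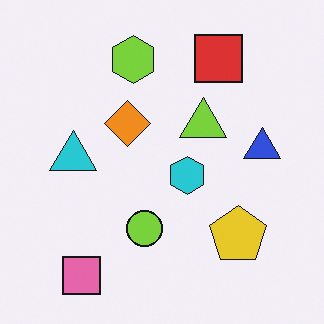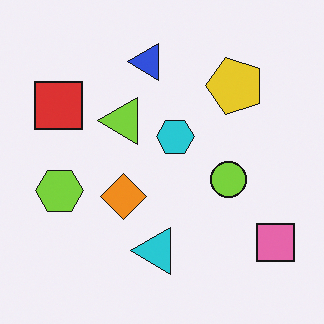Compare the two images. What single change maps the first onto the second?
The transformation is: rotated 90° counter-clockwise.

The pink square sits in the bottom-left of the first image and the bottom-right of the second — consistent with a whole-image 90° counter-clockwise rotation.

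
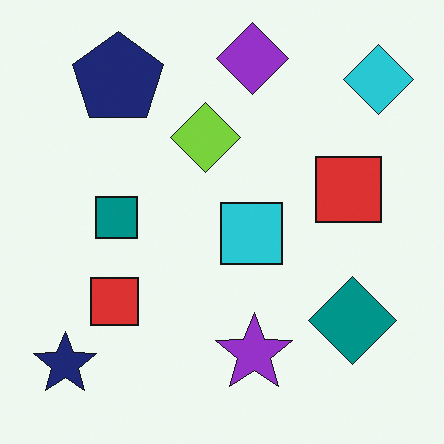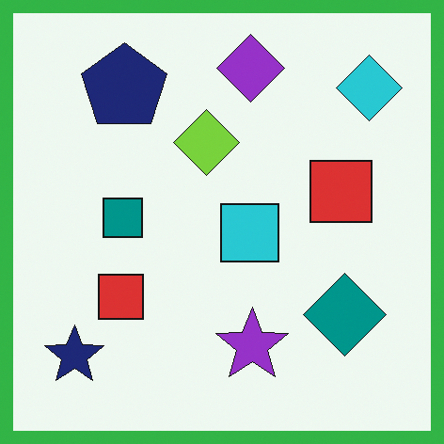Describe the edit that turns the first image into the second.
The transformation is: framed with a green border.

A solid green frame runs around the edge of the second image, with the content slightly shrunk inside it.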